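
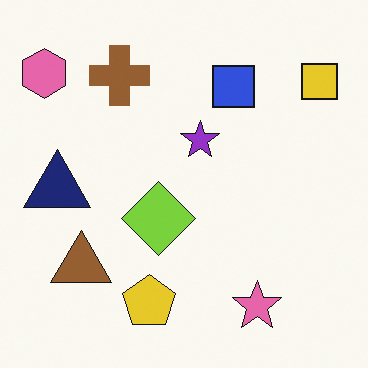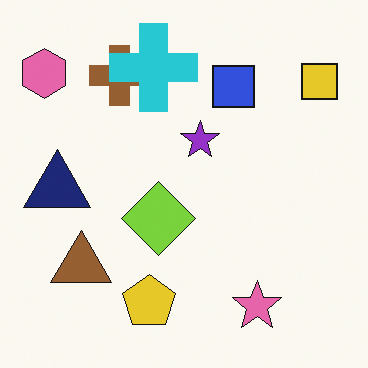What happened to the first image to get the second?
The image was overlaid with an additional cyan cross.

A cyan cross appears in the second image that is absent from the first.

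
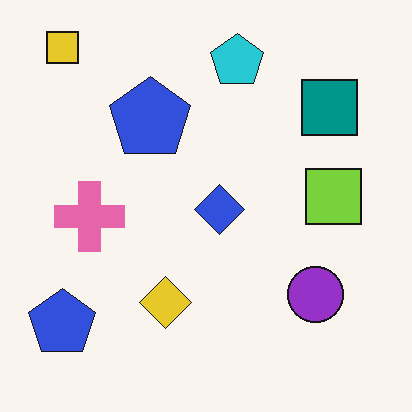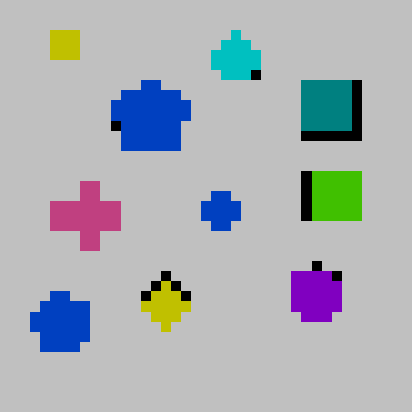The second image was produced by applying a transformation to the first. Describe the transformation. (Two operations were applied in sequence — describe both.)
Heavily pixelated into large blocks, then aggressively posterized.

Shapes are reduced to large square blocks; fine edges and outlines are lost — a downscale-then-upscale (mosaic) effect. Each flat color has snapped to a coarser quantized level — most visibly, the near-white background has dropped to a flat grey.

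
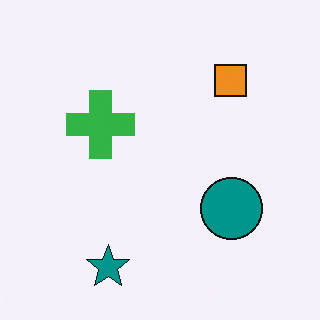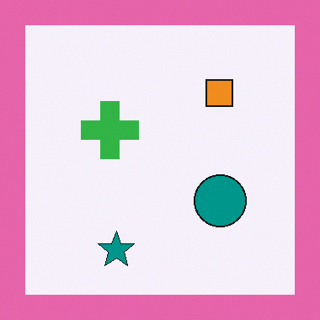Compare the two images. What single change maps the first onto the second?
The second image is the first framed with a pink border.

A solid pink frame runs around the edge of the second image, with the content slightly shrunk inside it.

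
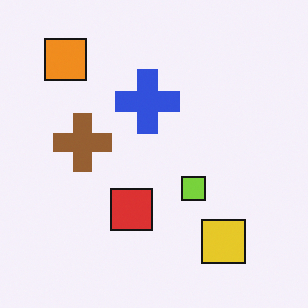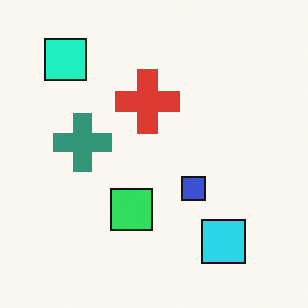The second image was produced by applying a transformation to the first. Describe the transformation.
Hue-shifted noticeably.

Every shape's color has rotated by the same amount around the hue wheel — a uniform hue shift.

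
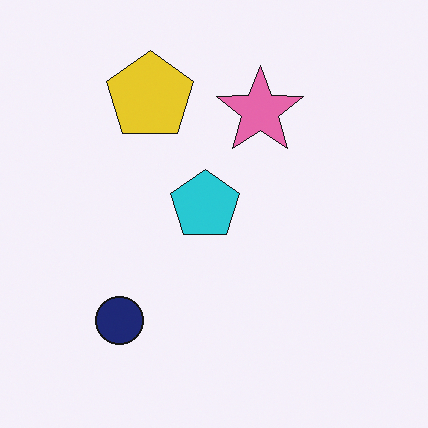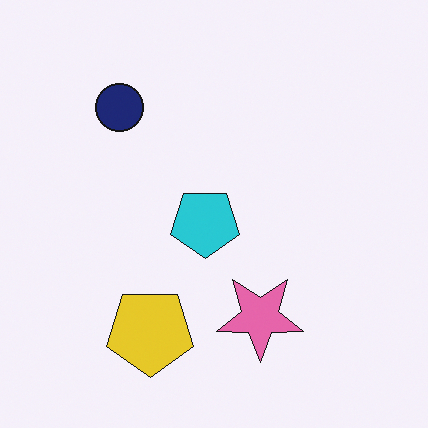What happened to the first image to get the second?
The transformation is: flipped vertically (top ↔ bottom).

The yellow pentagon is in the top of the first image and the bottom of the second — shapes on opposite sides of the horizontal midline have swapped in a mirror flip.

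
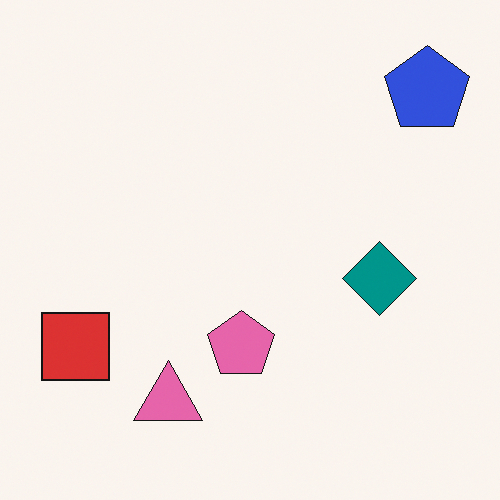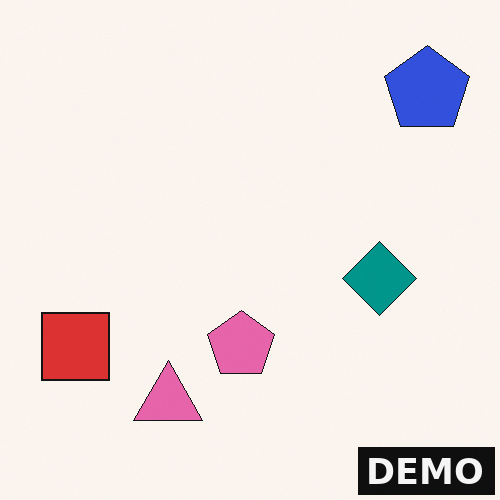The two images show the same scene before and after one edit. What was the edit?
Watermarked with the text "DEMO" in the lower-right corner.

A dark label reading "DEMO" appears in the lower-right corner.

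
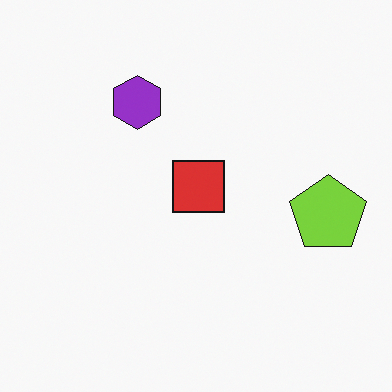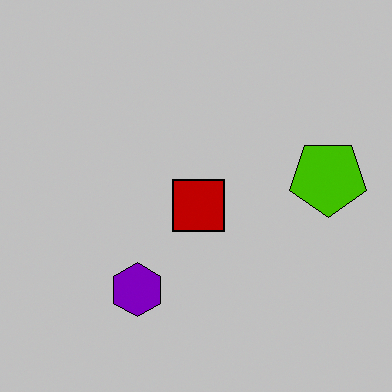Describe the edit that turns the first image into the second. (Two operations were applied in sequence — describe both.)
This is the original image aggressively posterized, then flipped vertically (top ↔ bottom).

Each flat color has snapped to a coarser quantized level — most visibly, the near-white background has dropped to a flat grey. The purple hexagon is in the top of the first image and the bottom of the second — shapes on opposite sides of the horizontal midline have swapped in a mirror flip.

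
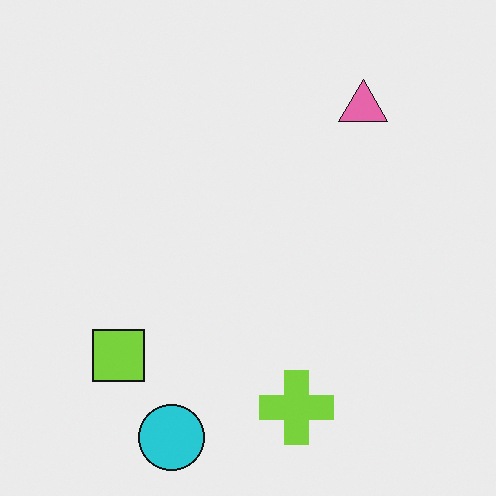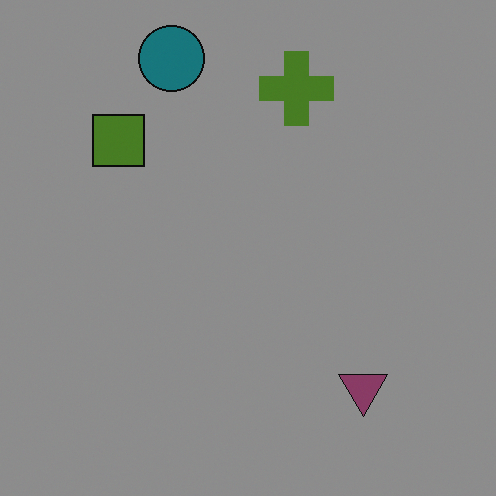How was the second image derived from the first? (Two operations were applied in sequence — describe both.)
It was flipped vertically (top ↔ bottom), then noticeably darkened.

The cyan circle is in the bottom of the first image and the top of the second — shapes on opposite sides of the horizontal midline have swapped in a mirror flip. Every pixel — background and shapes alike — is uniformly darkened.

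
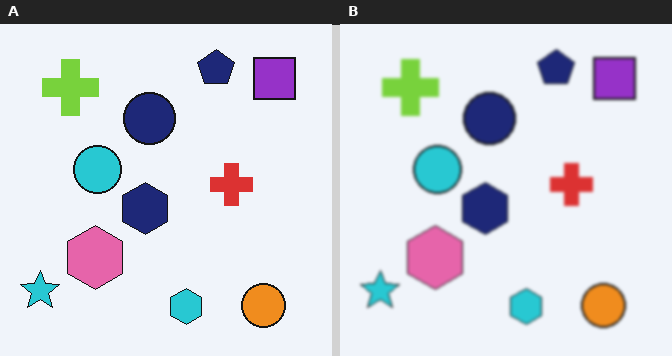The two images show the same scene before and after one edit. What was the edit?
The image was slightly softened.

Shape edges and outlines are uniformly softened across the whole image.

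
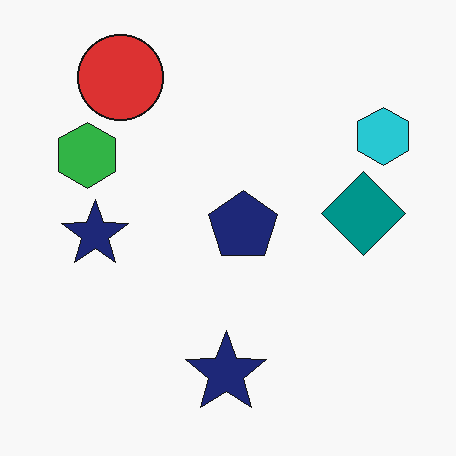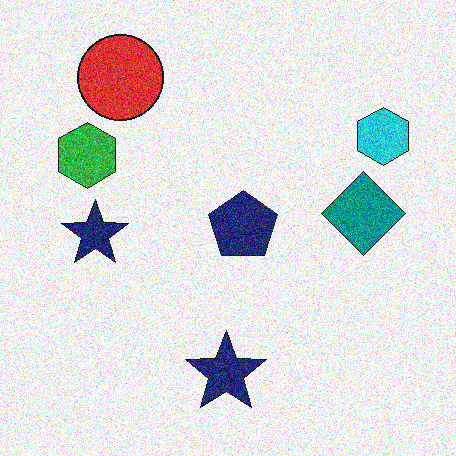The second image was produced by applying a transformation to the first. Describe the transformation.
It was degraded with a thick layer of grain.

Random speckle covers the whole image, including the flat background.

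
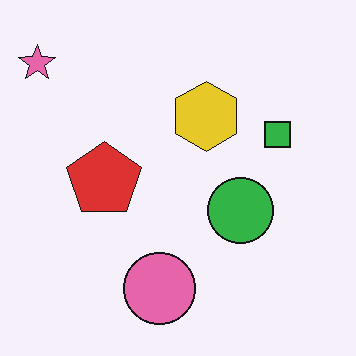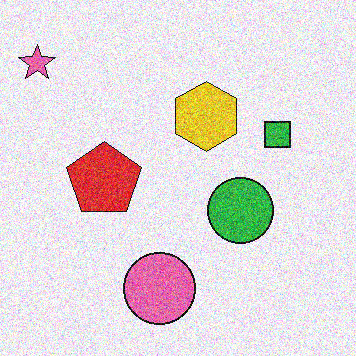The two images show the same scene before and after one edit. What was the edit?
Degraded with heavy additive noise.

Random speckle covers the whole image, including the flat background.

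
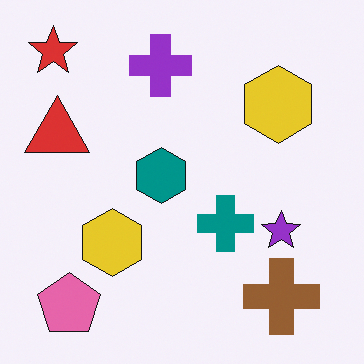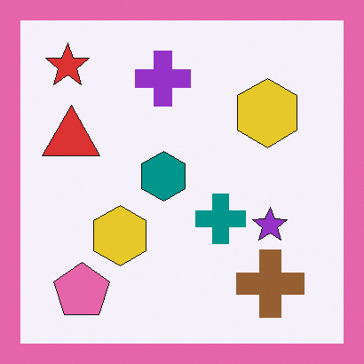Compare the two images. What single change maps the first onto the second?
The second image is the first framed with a pink border.

A solid pink frame runs around the edge of the second image, with the content slightly shrunk inside it.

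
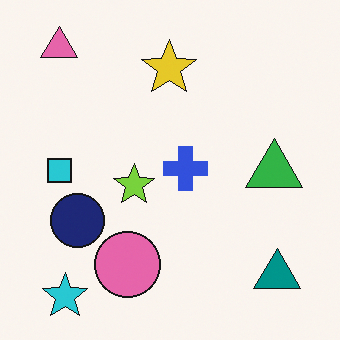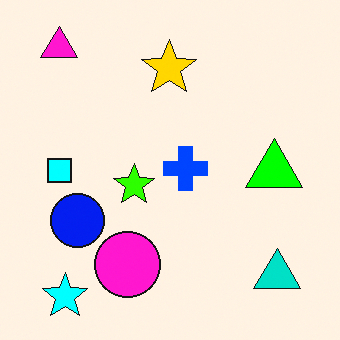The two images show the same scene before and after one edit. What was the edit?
This is the original image heavily oversaturated.

All colors are more vivid — a global saturation change.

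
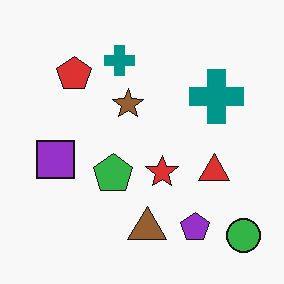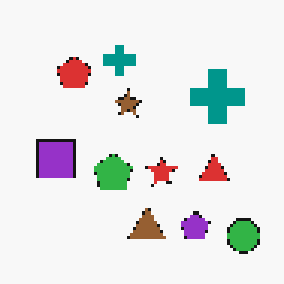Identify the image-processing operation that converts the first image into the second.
The transformation is: mildly pixelated.

Shapes are reduced to large square blocks; fine edges and outlines are lost — a downscale-then-upscale (mosaic) effect.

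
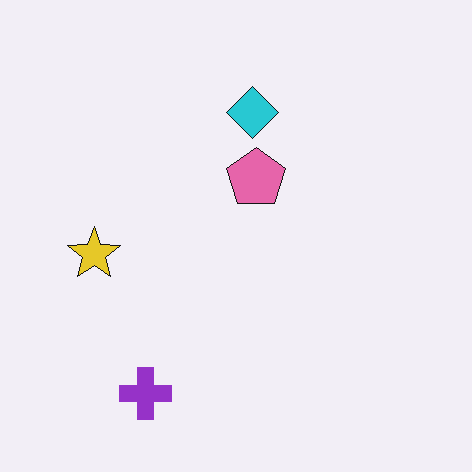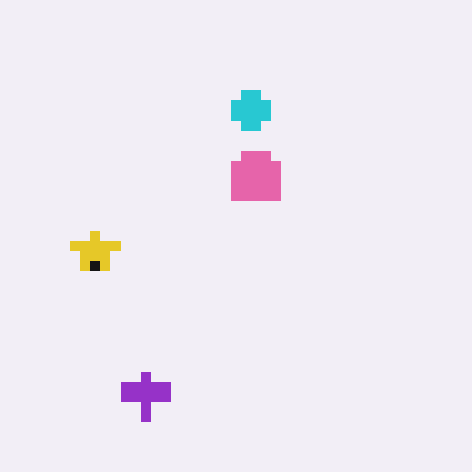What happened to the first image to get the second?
It was heavily pixelated into large blocks.

Shapes are reduced to large square blocks; fine edges and outlines are lost — a downscale-then-upscale (mosaic) effect.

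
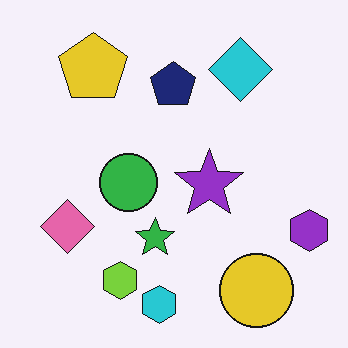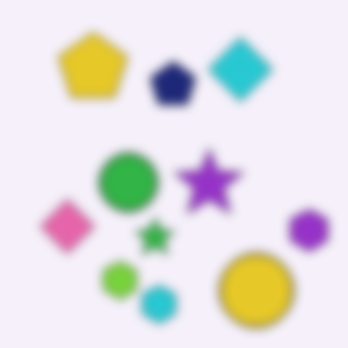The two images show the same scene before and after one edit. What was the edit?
This is the original image heavily blurred.

Shape edges and outlines are uniformly softened across the whole image.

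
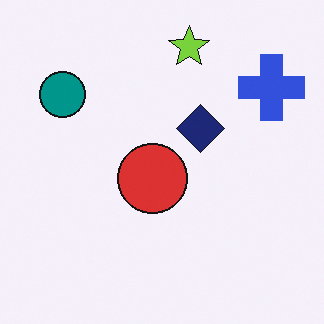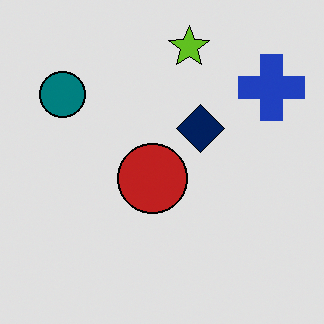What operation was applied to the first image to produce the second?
The image was posterized to a reduced palette.

Each flat color has snapped to a coarser quantized level — most visibly, the near-white background has dropped to a flat grey.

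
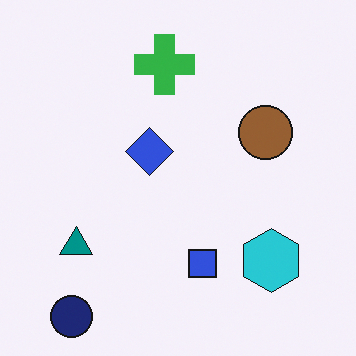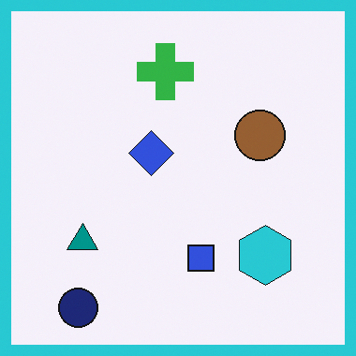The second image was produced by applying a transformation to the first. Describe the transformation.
This is the original image framed with a cyan border.

A solid cyan frame runs around the edge of the second image, with the content slightly shrunk inside it.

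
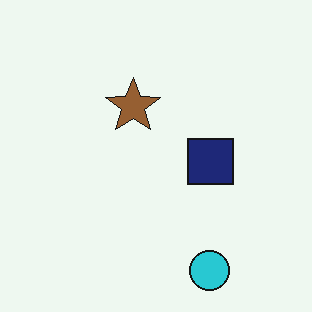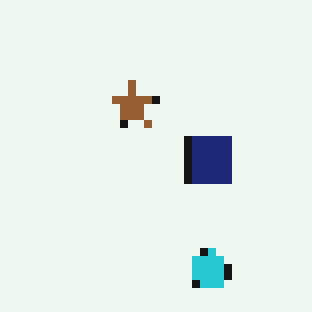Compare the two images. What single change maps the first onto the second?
Pixelated into visible square blocks.

Shapes are reduced to large square blocks; fine edges and outlines are lost — a downscale-then-upscale (mosaic) effect.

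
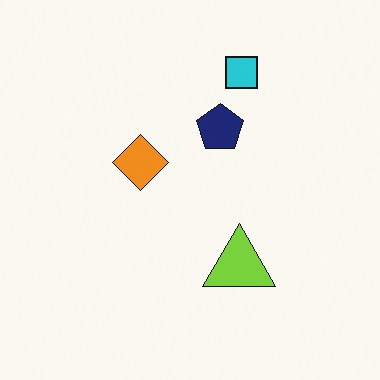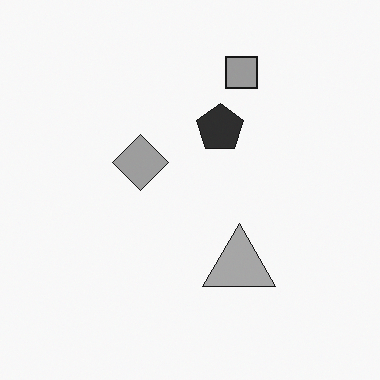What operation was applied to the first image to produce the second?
It was converted to grayscale.

All color is removed — every shape is now a shade of grey.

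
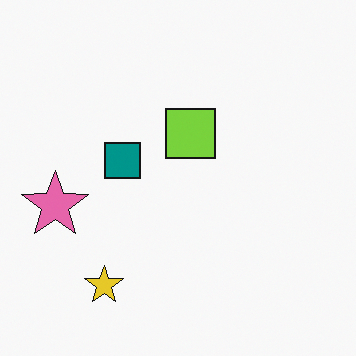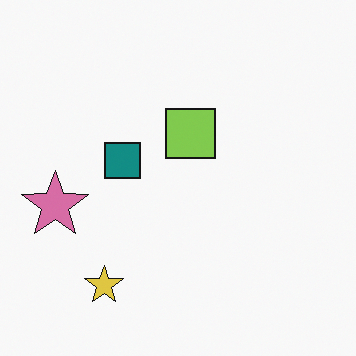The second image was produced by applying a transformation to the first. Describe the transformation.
The image was slightly desaturated.

All colors are more muted and greyish — a global saturation change.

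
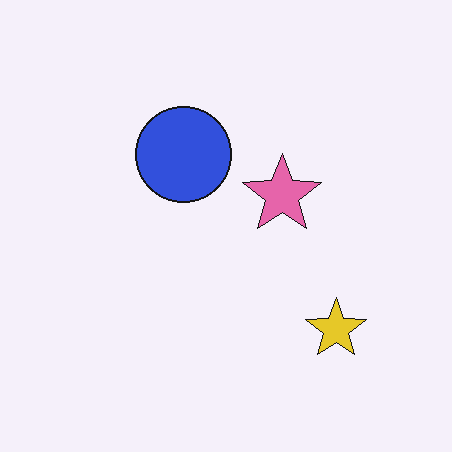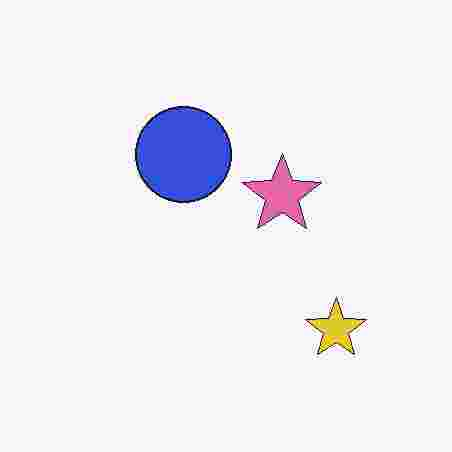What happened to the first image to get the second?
This is the original image heavily JPEG-compressed with obvious blocking artifacts.

Blocky 8×8 compression artifacts appear around shape edges and the flat background shows ringing — characteristic JPEG degradation.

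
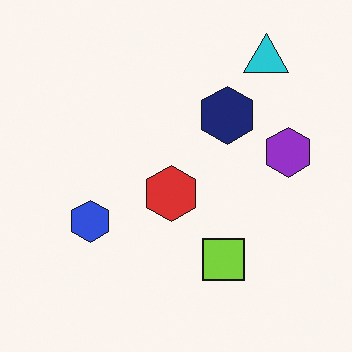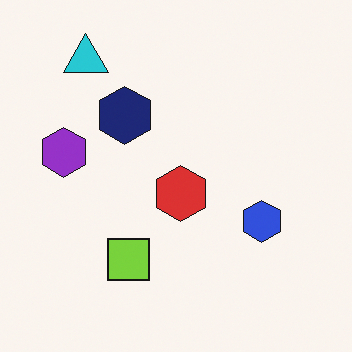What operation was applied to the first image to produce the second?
Flipped horizontally (left ↔ right).

The purple hexagon is in the right of the first image and the left of the second — shapes on opposite sides of the vertical midline have swapped in a mirror flip.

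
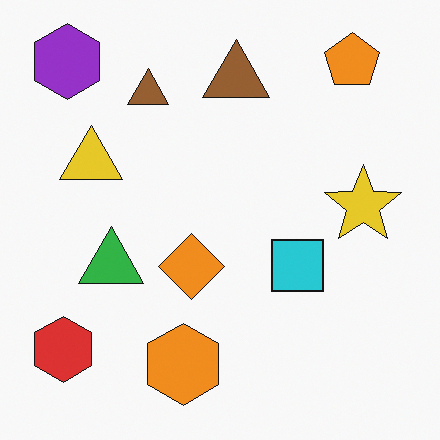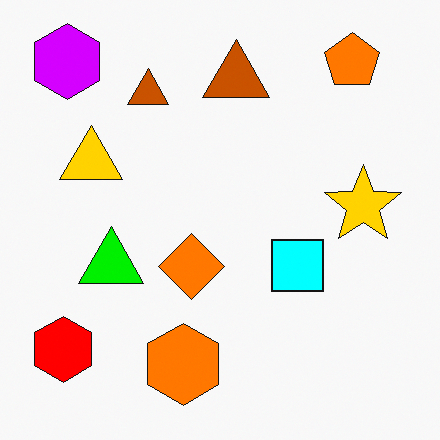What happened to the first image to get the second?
This is the original image heavily oversaturated.

All colors are more vivid — a global saturation change.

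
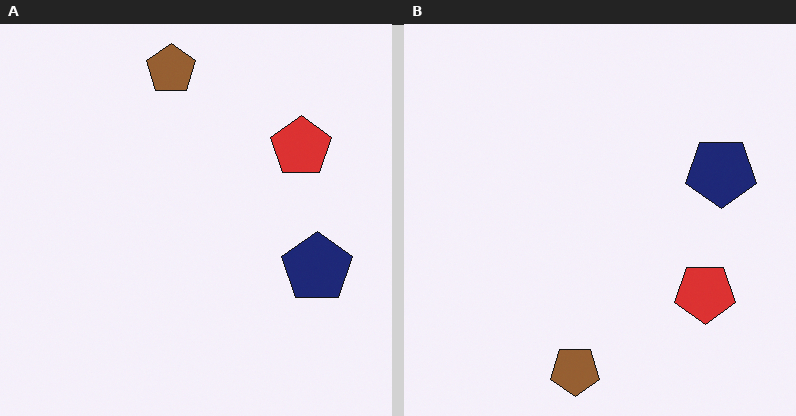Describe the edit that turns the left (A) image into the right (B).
The image was flipped vertically (top ↔ bottom).

The brown pentagon is in the top of the left (A) image and the bottom of the right (B) — shapes on opposite sides of the horizontal midline have swapped in a mirror flip.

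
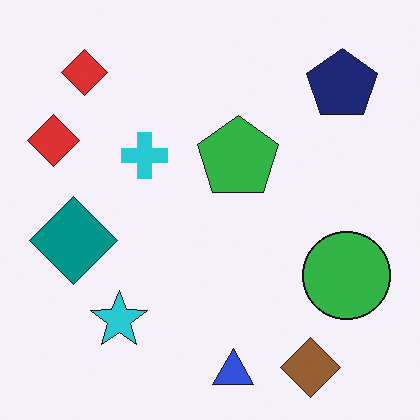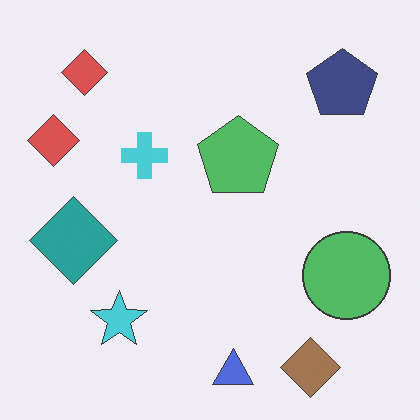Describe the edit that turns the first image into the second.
The image was given slightly reduced contrast.

Tones are pushed toward mid-grey across the whole image — a global contrast change.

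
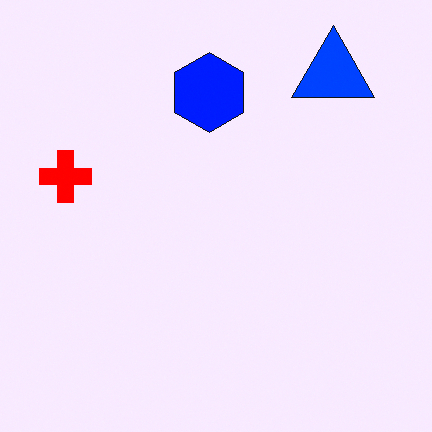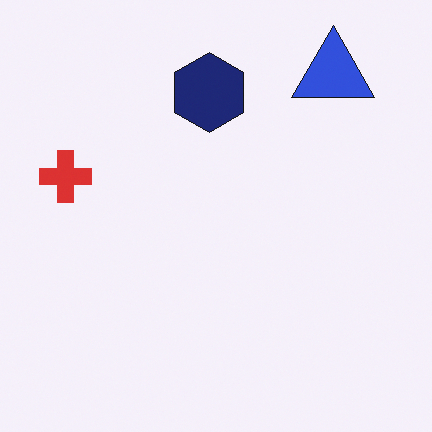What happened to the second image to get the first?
The first image is the second made much more vivid (saturation change).

All colors are more vivid — a global saturation change.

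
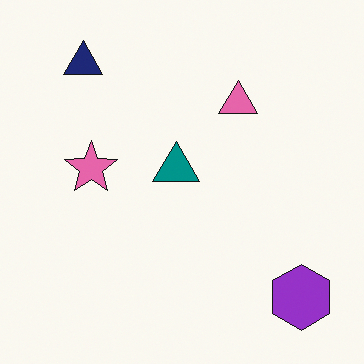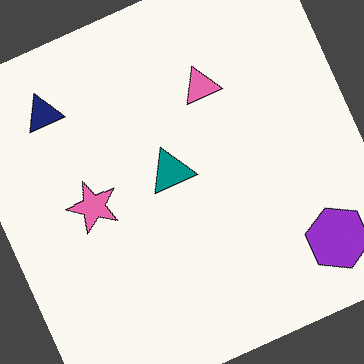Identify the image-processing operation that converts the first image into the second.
It was rotated counter-clockwise by a moderate amount.

Every shape is tilted by the same angle and the image corners show triangular fill wedges — a whole-image rotation by a non-right angle.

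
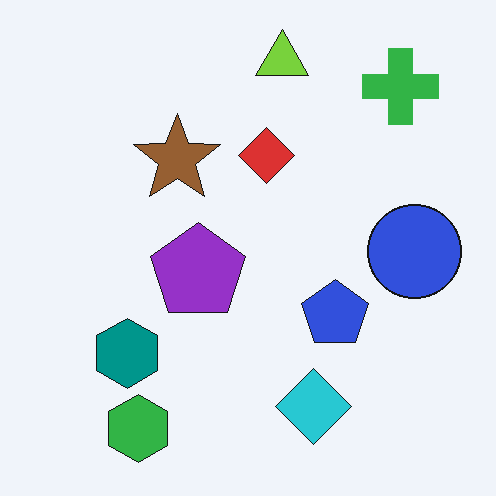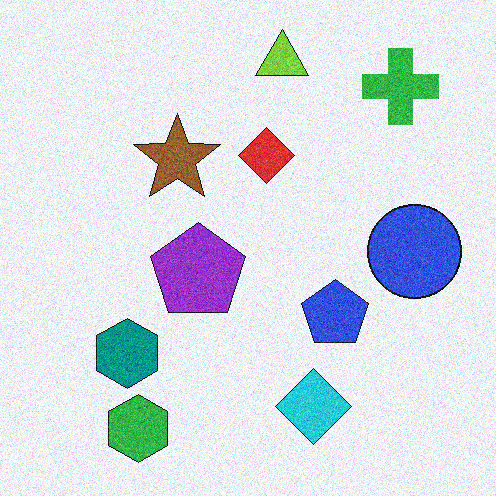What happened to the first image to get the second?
The transformation is: degraded with moderate additive noise.

Random speckle covers the whole image, including the flat background.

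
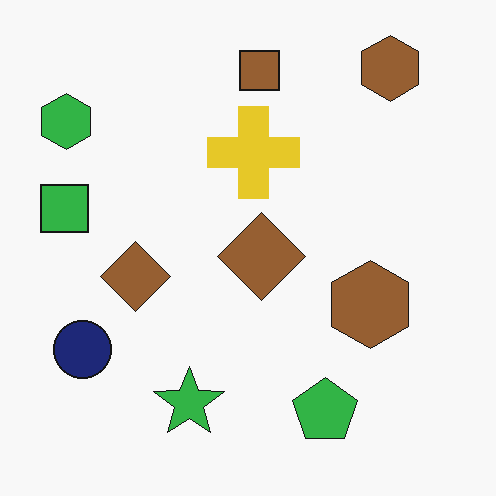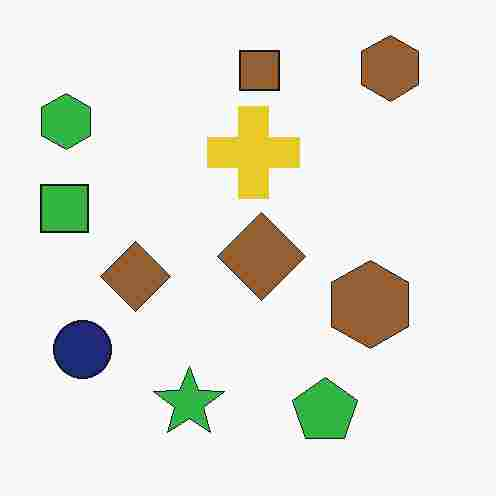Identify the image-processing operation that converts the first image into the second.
The transformation is: degraded with heavy JPEG compression.

Blocky 8×8 compression artifacts appear around shape edges and the flat background shows ringing — characteristic JPEG degradation.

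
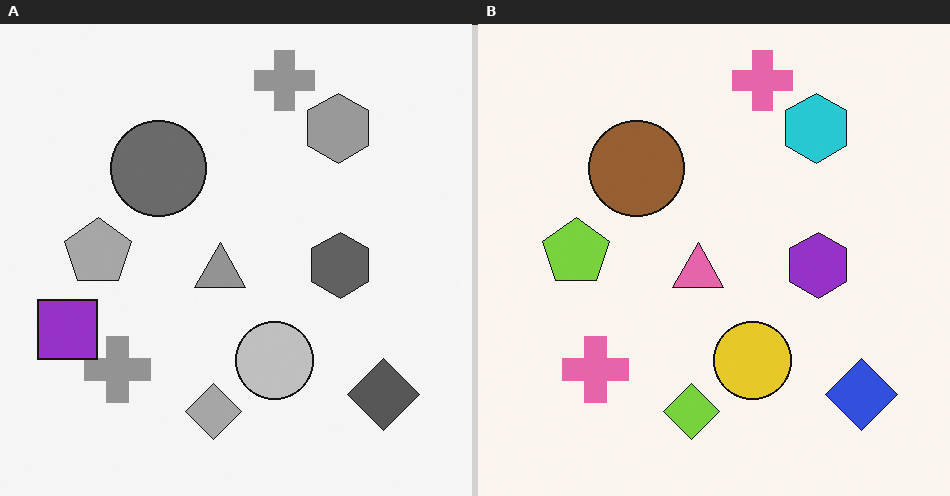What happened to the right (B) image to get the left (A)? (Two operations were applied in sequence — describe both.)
It was converted to grayscale, then overlaid with an additional purple square.

All color is removed — every shape is now a shade of grey. A purple square appears in the left (A) image that is absent from the right (B).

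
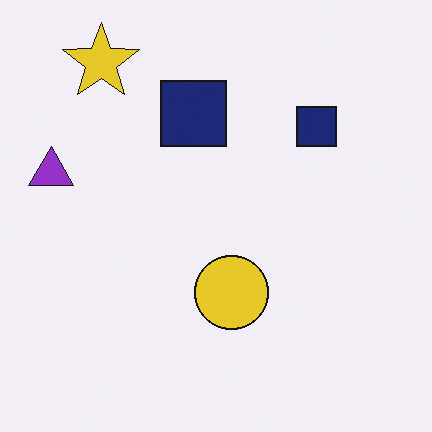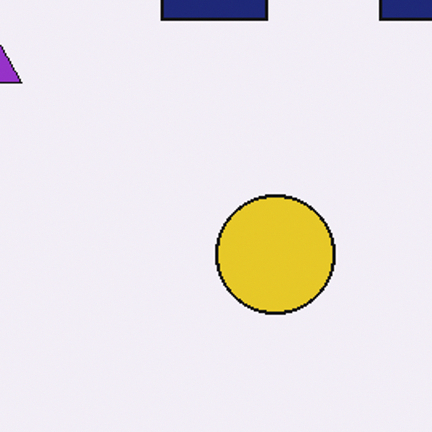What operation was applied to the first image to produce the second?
The second image is the first cropped slightly and scaled back up.

The visible shapes are larger and the field of view is narrower; shapes near the original edges may be partly or wholly outside the frame — a crop-and-rescale.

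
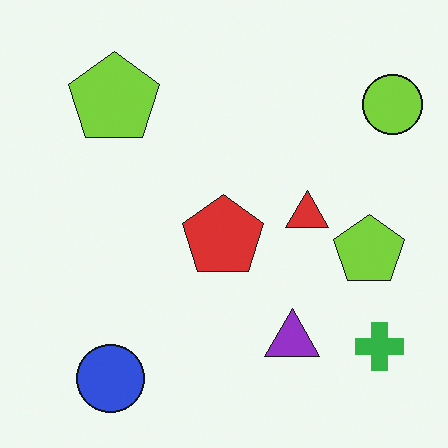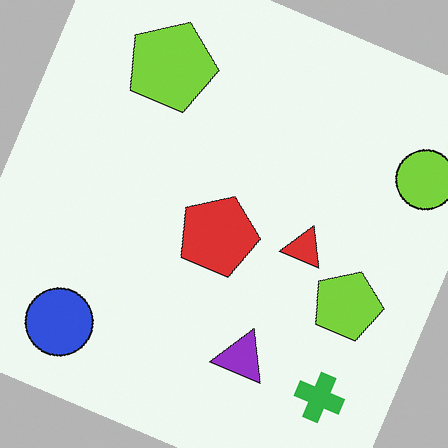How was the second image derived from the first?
The image was rotated clockwise by a clearly visible amount.

Every shape is tilted by the same angle and the image corners show triangular fill wedges — a whole-image rotation by a non-right angle.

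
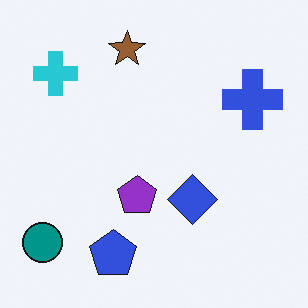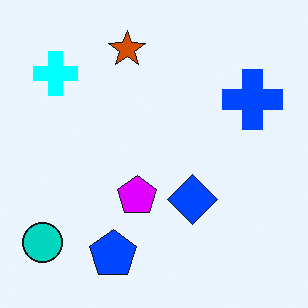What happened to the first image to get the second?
The second image is the first made much more vivid (saturation change).

All colors are more vivid — a global saturation change.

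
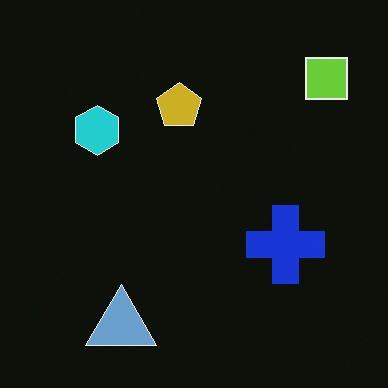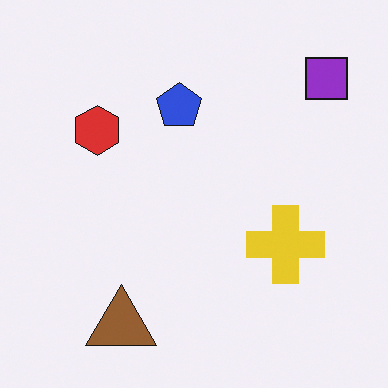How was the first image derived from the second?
The transformation is: color-inverted (negative).

The light background has become dark and every shape's color is its complement — a photographic negative.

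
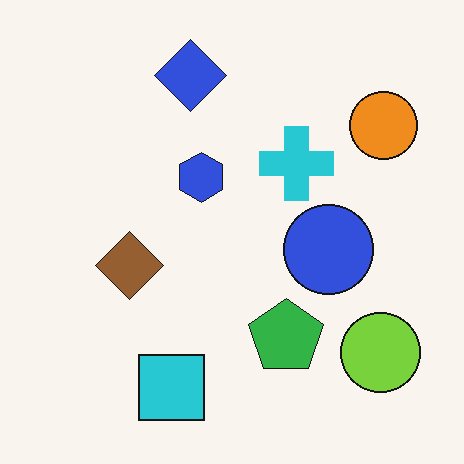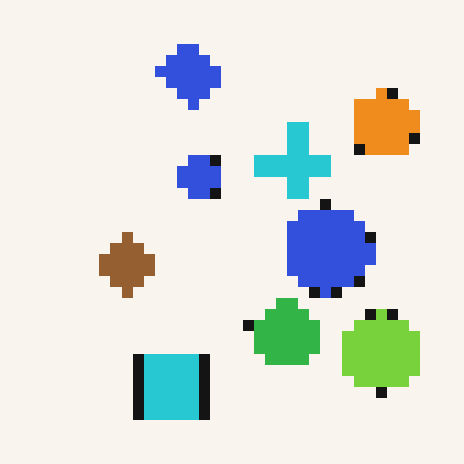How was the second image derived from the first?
The transformation is: coarsely pixelated.

Shapes are reduced to large square blocks; fine edges and outlines are lost — a downscale-then-upscale (mosaic) effect.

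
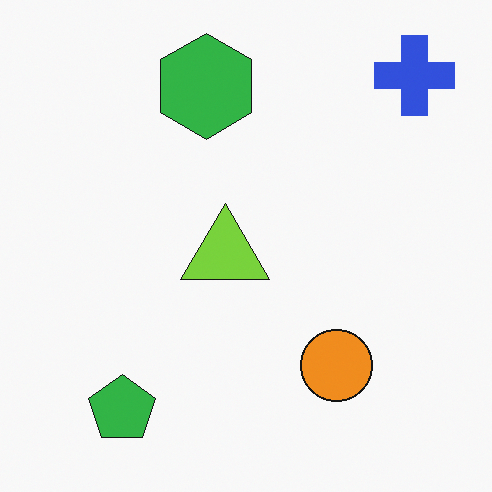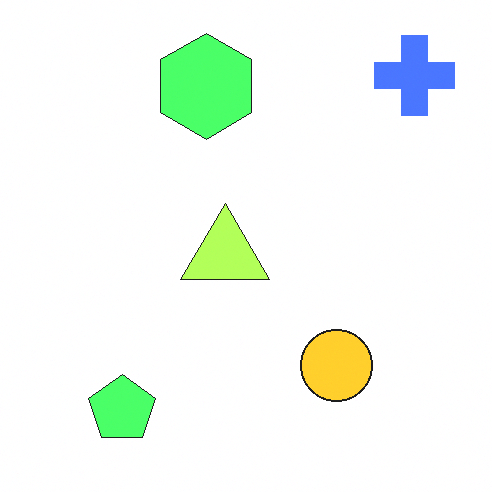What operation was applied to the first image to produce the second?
This is the original image noticeably brightened.

Every pixel — background and shapes alike — is uniformly brightened.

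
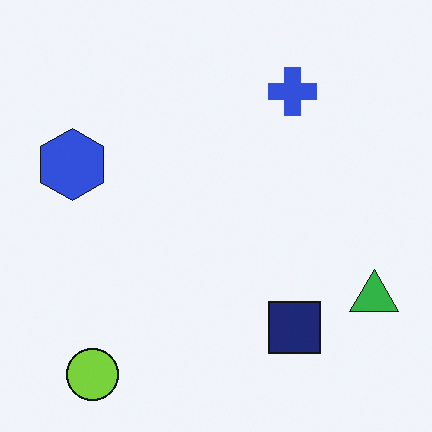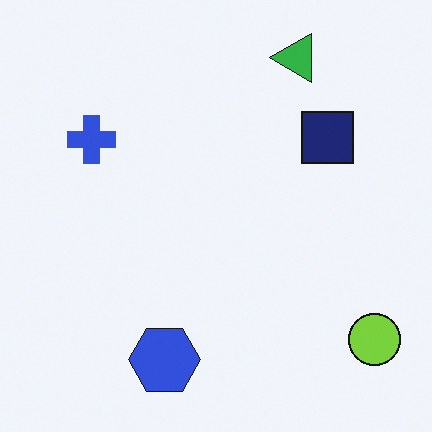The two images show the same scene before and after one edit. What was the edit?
The image was rotated 90° counter-clockwise.

The lime circle sits in the bottom-left of the first image and the bottom-right of the second — consistent with a whole-image 90° counter-clockwise rotation.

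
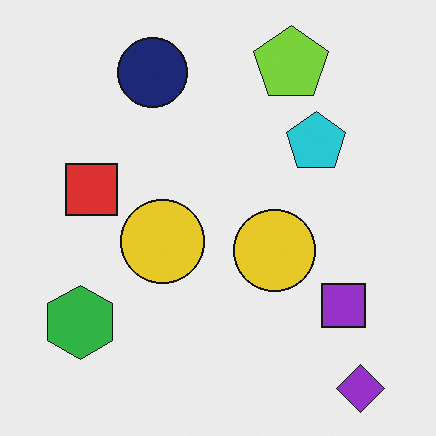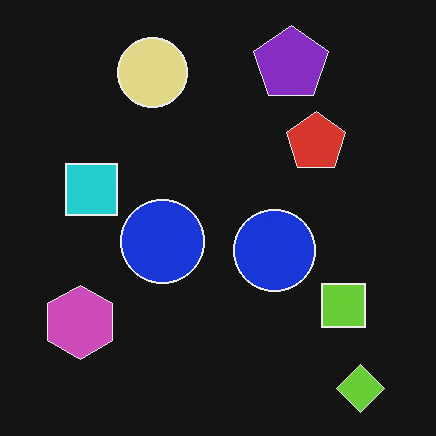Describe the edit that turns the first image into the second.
The image was color-inverted (negative).

The light background has become dark and every shape's color is its complement — a photographic negative.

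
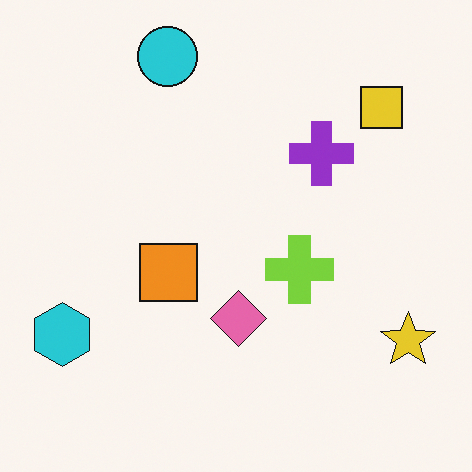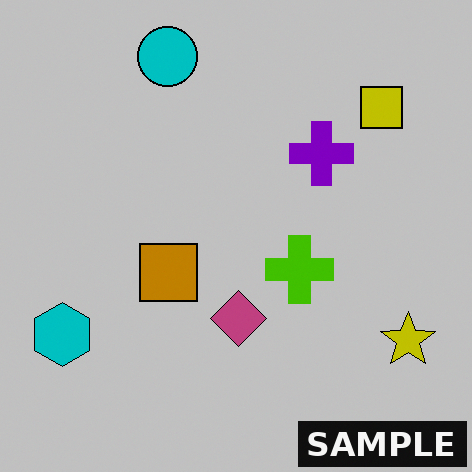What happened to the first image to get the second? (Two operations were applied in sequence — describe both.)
The second image is the first aggressively posterized, then watermarked with the text "SAMPLE" in the lower-right corner.

Each flat color has snapped to a coarser quantized level — most visibly, the near-white background has dropped to a flat grey. A dark label reading "SAMPLE" appears in the lower-right corner.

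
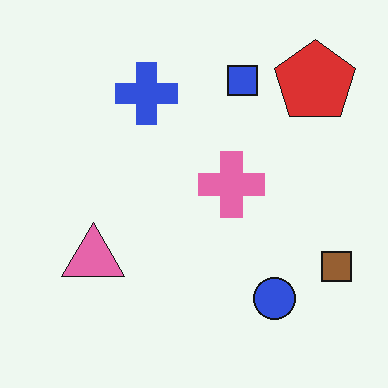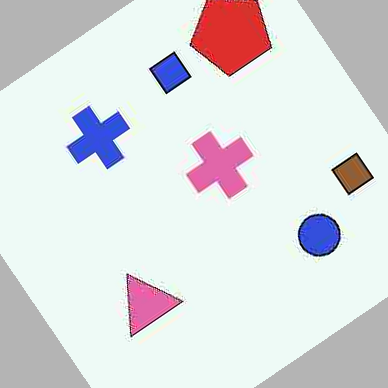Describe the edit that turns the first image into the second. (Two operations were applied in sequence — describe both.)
The transformation is: degraded with heavy JPEG compression, then rotated counter-clockwise by a large amount — several tens of degrees.

Blocky 8×8 compression artifacts appear around shape edges and the flat background shows ringing — characteristic JPEG degradation. Every shape is tilted by the same angle and the image corners show triangular fill wedges — a whole-image rotation by a non-right angle.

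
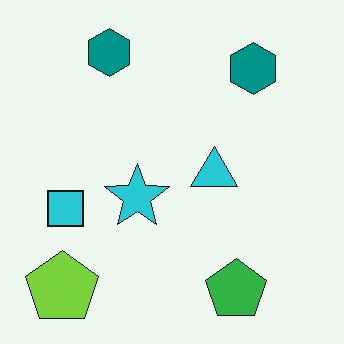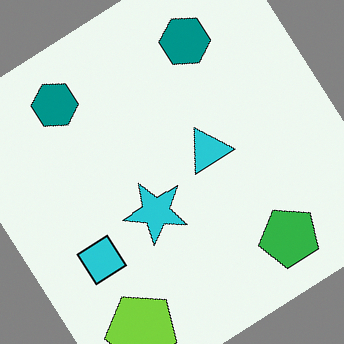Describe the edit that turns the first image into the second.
Rotated counter-clockwise by a large amount — several tens of degrees.

Every shape is tilted by the same angle and the image corners show triangular fill wedges — a whole-image rotation by a non-right angle.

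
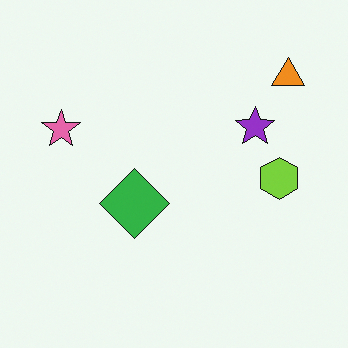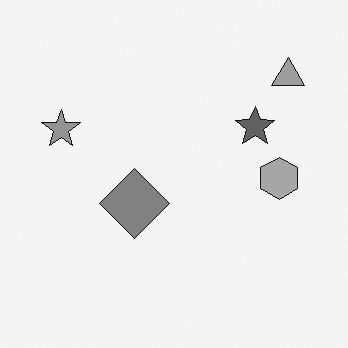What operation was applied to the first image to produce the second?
This is the original image converted to grayscale.

All color is removed — every shape is now a shade of grey.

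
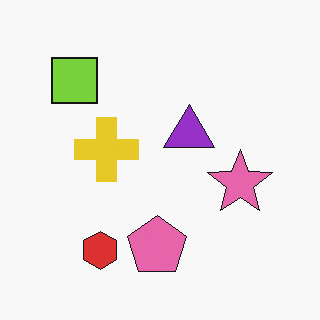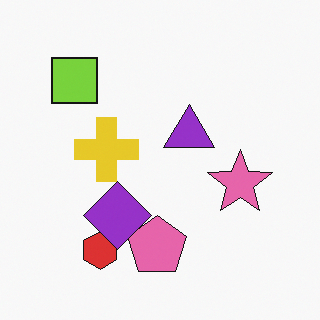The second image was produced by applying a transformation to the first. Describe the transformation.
The second image is the first overlaid with an additional purple diamond.

A purple diamond appears in the second image that is absent from the first.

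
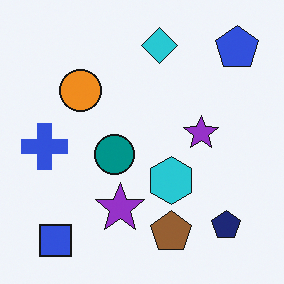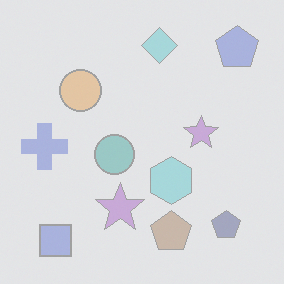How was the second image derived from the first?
Given much lower contrast.

Tones are pushed toward mid-grey across the whole image — a global contrast change.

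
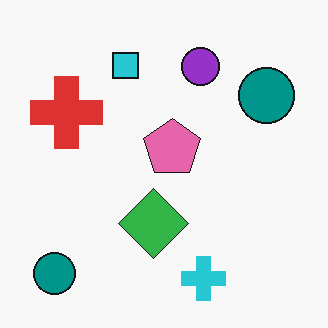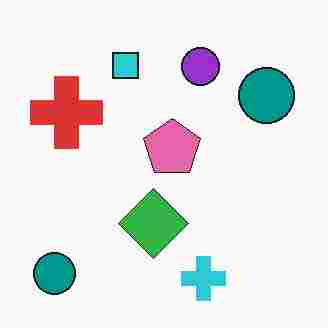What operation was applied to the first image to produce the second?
The transformation is: heavily JPEG-compressed with obvious blocking artifacts.

Blocky 8×8 compression artifacts appear around shape edges and the flat background shows ringing — characteristic JPEG degradation.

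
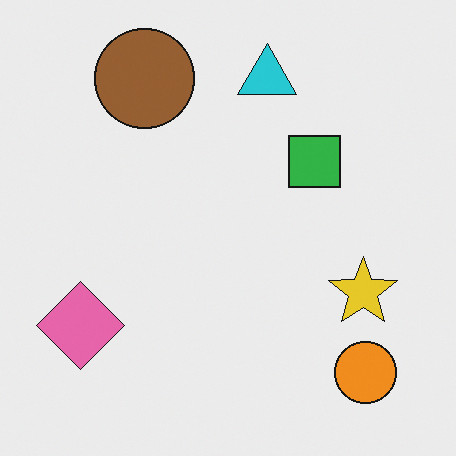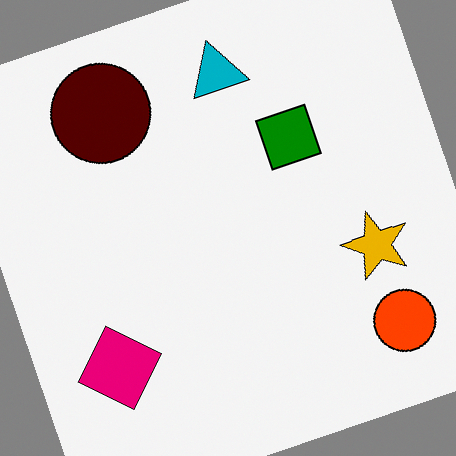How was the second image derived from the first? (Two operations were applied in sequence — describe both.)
The image was given much higher contrast, then rotated counter-clockwise by a clearly visible amount.

Tones are pushed away from mid-grey across the whole image — a global contrast change. Every shape is tilted by the same angle and the image corners show triangular fill wedges — a whole-image rotation by a non-right angle.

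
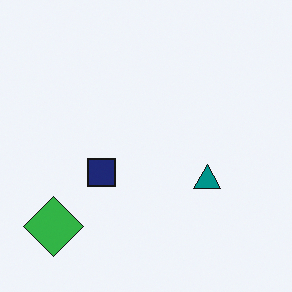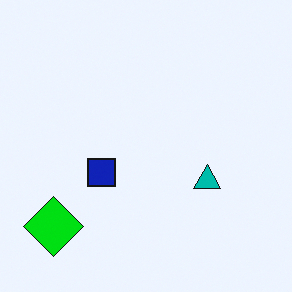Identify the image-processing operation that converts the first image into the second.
The second image is the first made much more vivid (saturation change).

All colors are more vivid — a global saturation change.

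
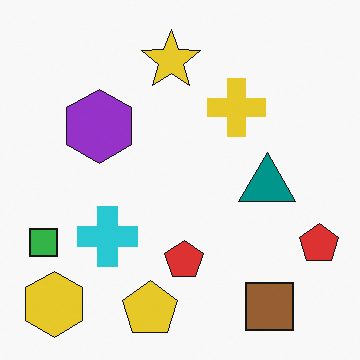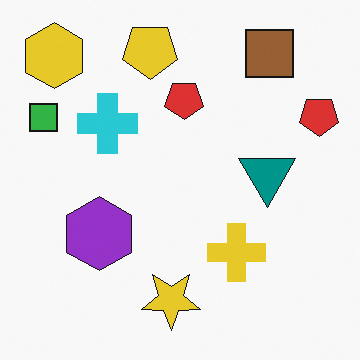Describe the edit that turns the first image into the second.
It was flipped vertically (top ↔ bottom).

The yellow pentagon is in the bottom of the first image and the top of the second — shapes on opposite sides of the horizontal midline have swapped in a mirror flip.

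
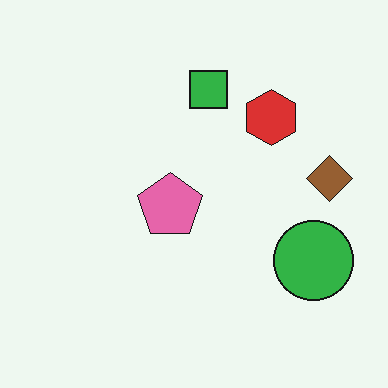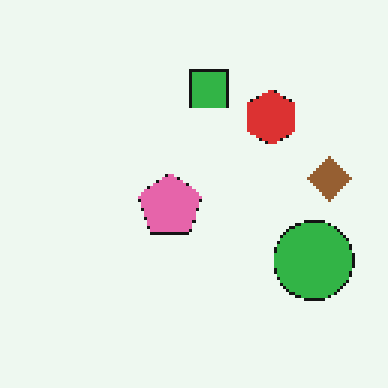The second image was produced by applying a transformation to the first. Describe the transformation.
This is the original image lightly pixelated (a mild mosaic effect).

Shapes are reduced to large square blocks; fine edges and outlines are lost — a downscale-then-upscale (mosaic) effect.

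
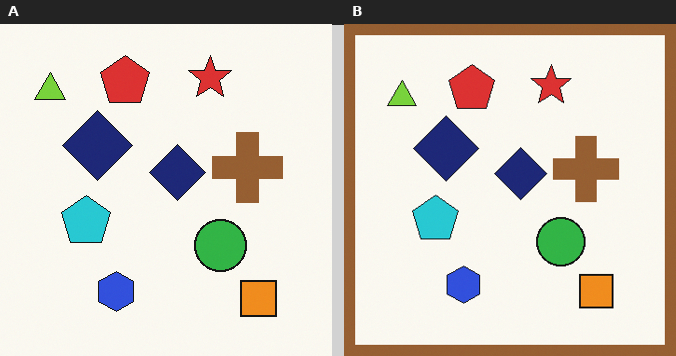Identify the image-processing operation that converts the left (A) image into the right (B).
The transformation is: framed with a brown border.

A solid brown frame runs around the edge of the right (B) image, with the content slightly shrunk inside it.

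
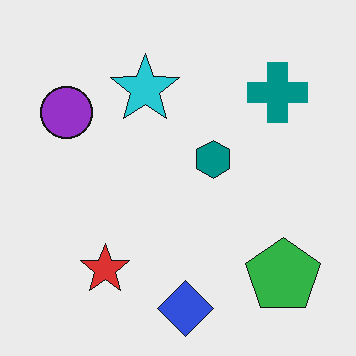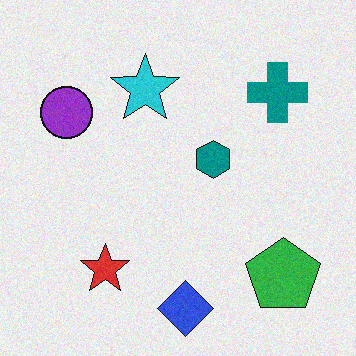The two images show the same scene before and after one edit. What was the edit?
Degraded with light additive noise.

Random speckle covers the whole image, including the flat background.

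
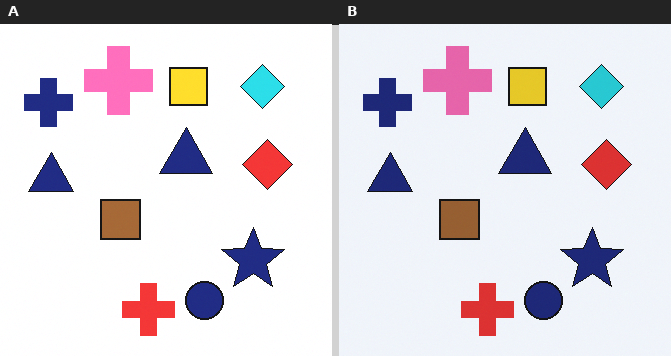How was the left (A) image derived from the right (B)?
This is the original image slightly brightened.

Every pixel — background and shapes alike — is uniformly brightened.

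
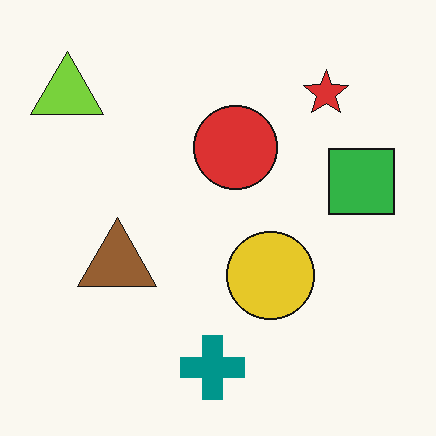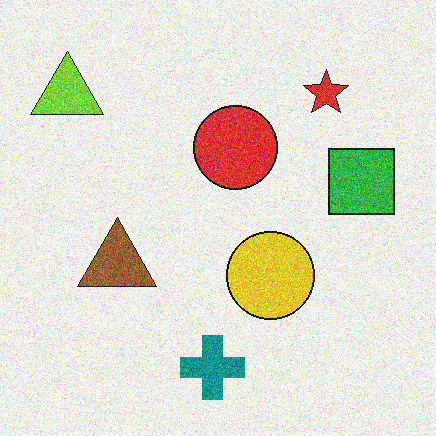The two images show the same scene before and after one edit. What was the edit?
It was degraded with moderate additive noise.

Random speckle covers the whole image, including the flat background.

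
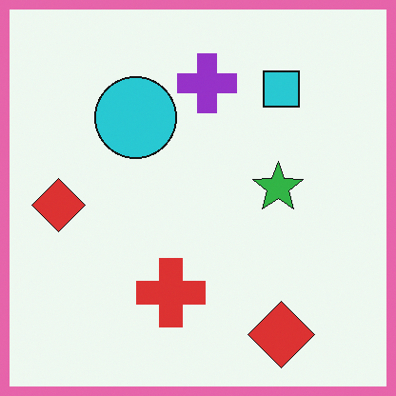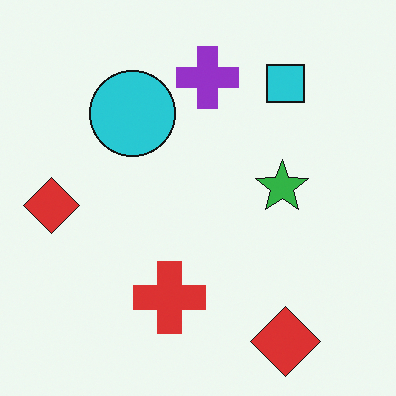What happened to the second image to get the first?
Framed with a pink border.

A solid pink frame runs around the edge of the first image, with the content slightly shrunk inside it.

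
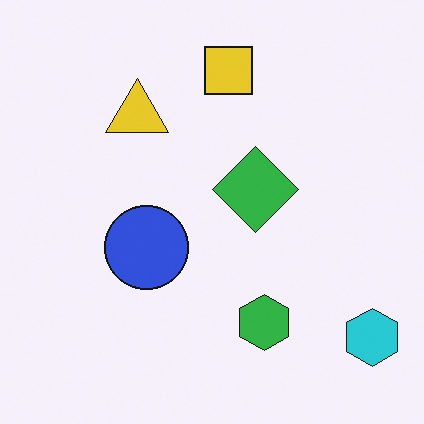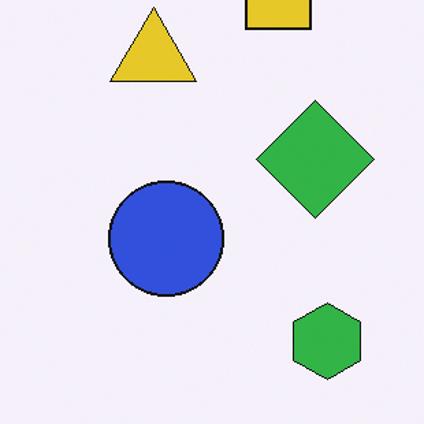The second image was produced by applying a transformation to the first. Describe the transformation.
This is the original image cropped to a modestly smaller region and rescaled.

The visible shapes are larger and the field of view is narrower; shapes near the original edges may be partly or wholly outside the frame — a crop-and-rescale.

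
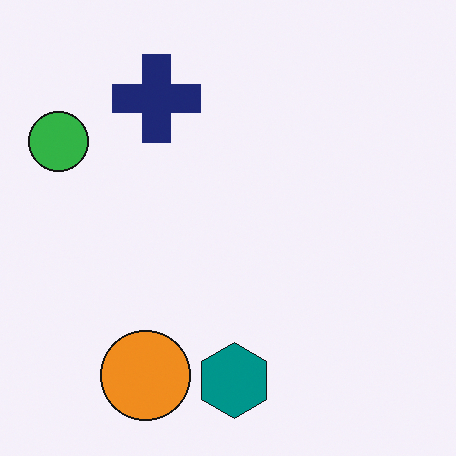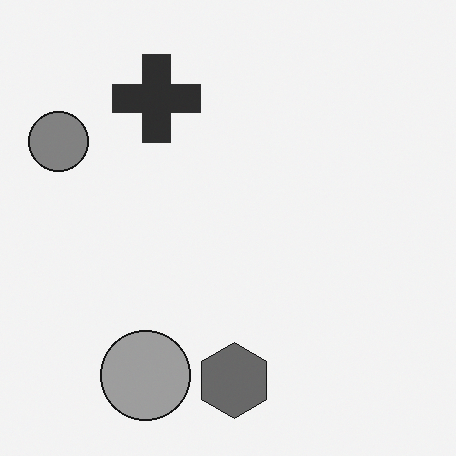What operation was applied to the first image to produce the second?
Converted to grayscale.

All color is removed — every shape is now a shade of grey.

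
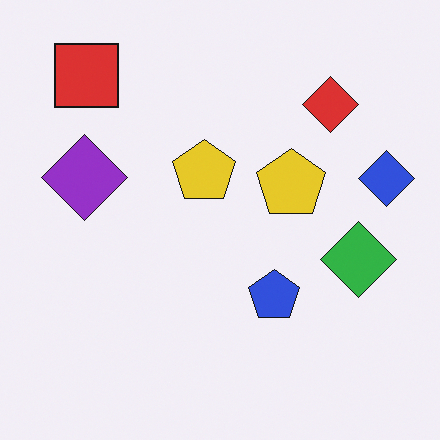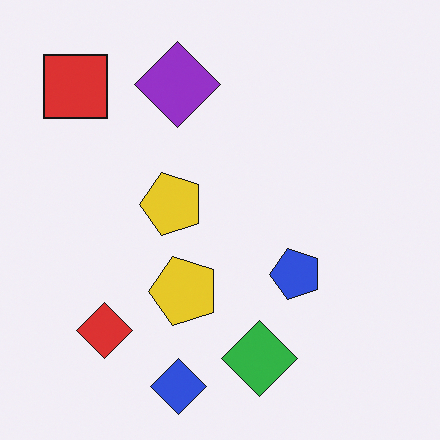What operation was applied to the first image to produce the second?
Transposed (reflected across the top-left ↔ bottom-right diagonal).

Shapes have swapped their row and column positions — what was in the top-right is now in the bottom-left — a diagonal reflection.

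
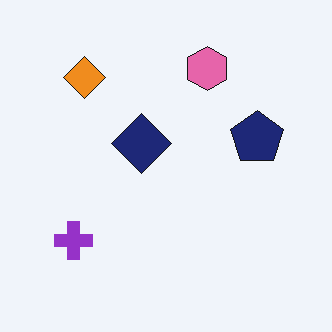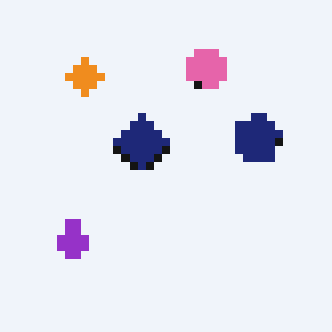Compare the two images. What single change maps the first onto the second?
The image was moderately pixelated.

Shapes are reduced to large square blocks; fine edges and outlines are lost — a downscale-then-upscale (mosaic) effect.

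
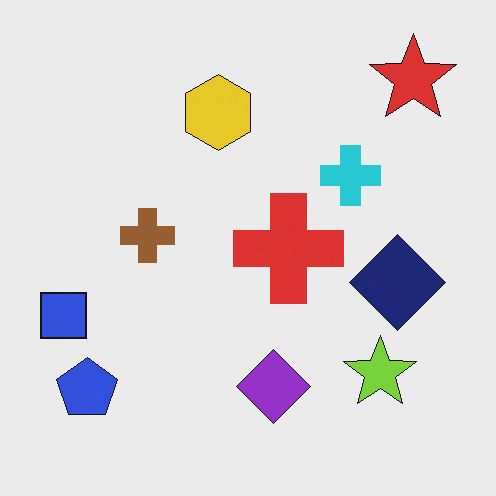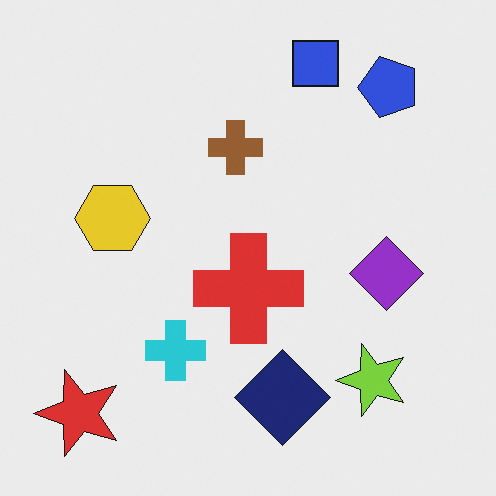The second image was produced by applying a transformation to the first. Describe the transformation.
Transposed (reflected across the top-left ↔ bottom-right diagonal).

Shapes have swapped their row and column positions — what was in the top-right is now in the bottom-left — a diagonal reflection.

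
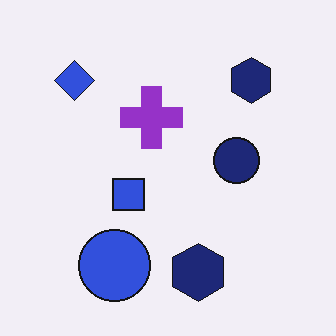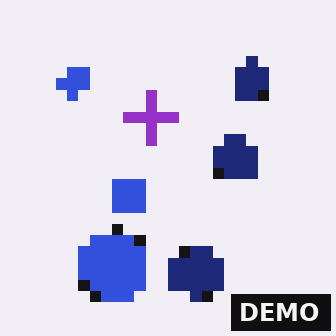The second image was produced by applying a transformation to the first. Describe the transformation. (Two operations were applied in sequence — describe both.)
This is the original image heavily pixelated into large blocks, then watermarked with the text "DEMO" in the lower-right corner.

Shapes are reduced to large square blocks; fine edges and outlines are lost — a downscale-then-upscale (mosaic) effect. A dark label reading "DEMO" appears in the lower-right corner.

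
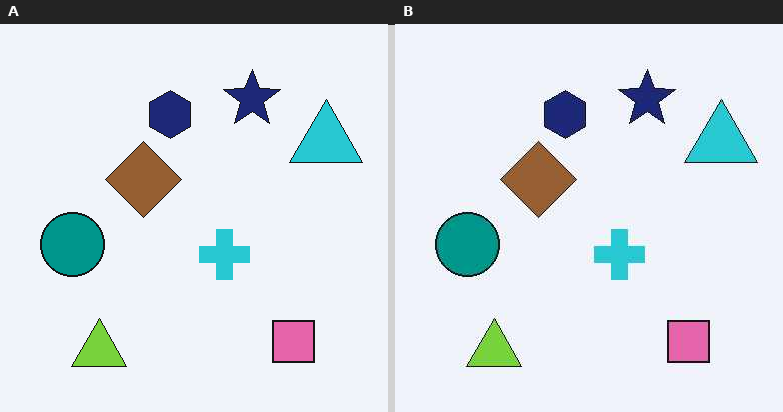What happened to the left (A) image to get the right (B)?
This is the original image given moderate JPEG compression.

Blocky 8×8 compression artifacts appear around shape edges and the flat background shows ringing — characteristic JPEG degradation.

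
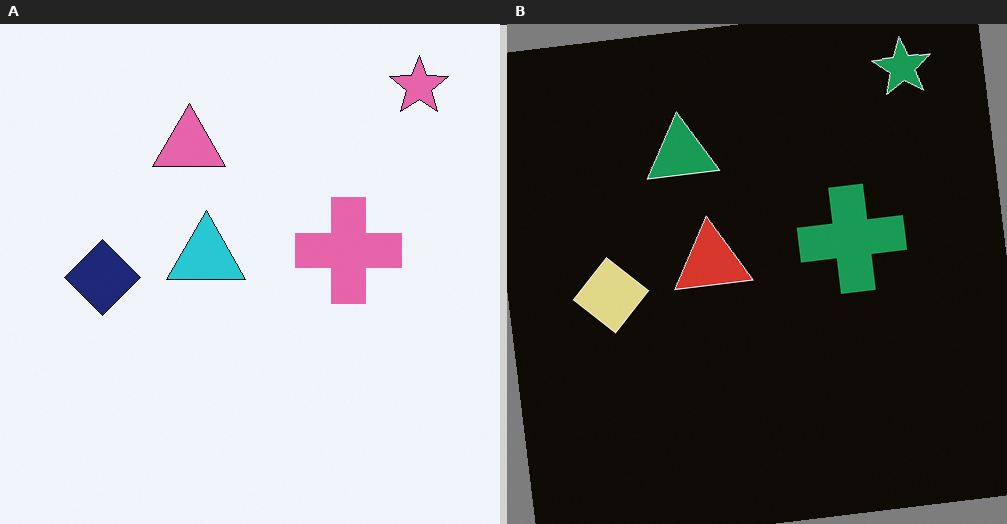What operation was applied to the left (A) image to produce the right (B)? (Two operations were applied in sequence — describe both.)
It was rotated counter-clockwise by a small amount, then color-inverted (negative).

Every shape is tilted by the same angle and the image corners show triangular fill wedges — a whole-image rotation by a non-right angle. The light background has become dark and every shape's color is its complement — a photographic negative.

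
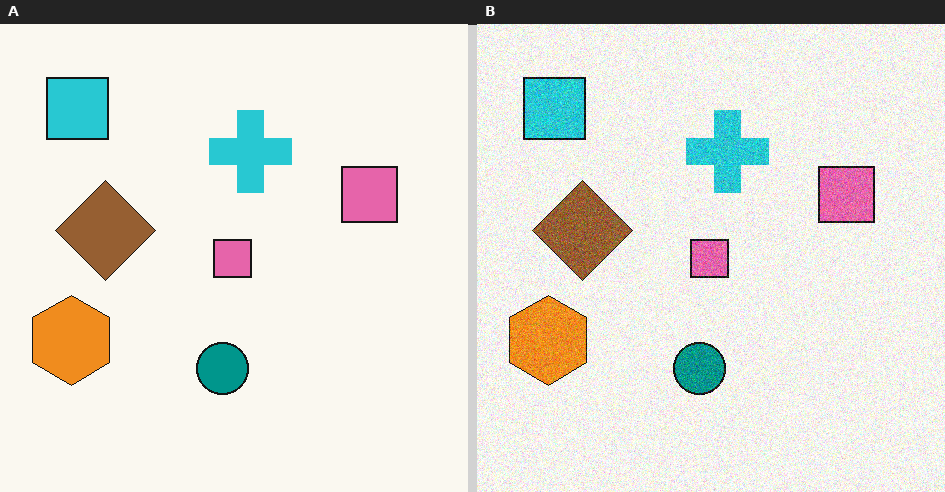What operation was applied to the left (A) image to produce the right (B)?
Degraded with moderate additive noise.

Random speckle covers the whole image, including the flat background.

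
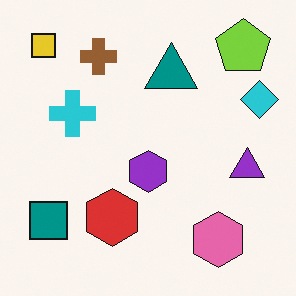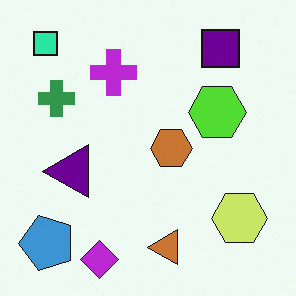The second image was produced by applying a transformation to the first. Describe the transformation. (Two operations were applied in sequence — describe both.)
Transposed (reflected across the top-left ↔ bottom-right diagonal), then hue-shifted noticeably.

Shapes have swapped their row and column positions — what was in the top-right is now in the bottom-left — a diagonal reflection. Every shape's color has rotated by the same amount around the hue wheel — a uniform hue shift.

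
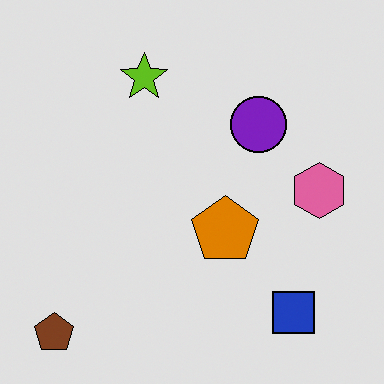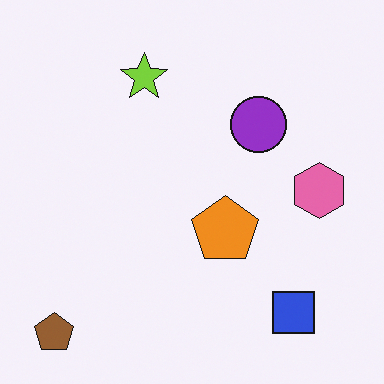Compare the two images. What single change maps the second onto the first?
The transformation is: moderately posterized.

Each flat color has snapped to a coarser quantized level — most visibly, the near-white background has dropped to a flat grey.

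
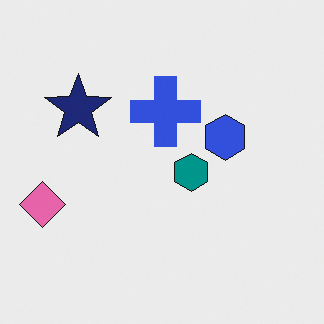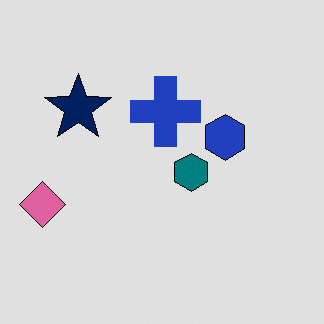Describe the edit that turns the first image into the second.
Posterized to a reduced palette.

Each flat color has snapped to a coarser quantized level — most visibly, the near-white background has dropped to a flat grey.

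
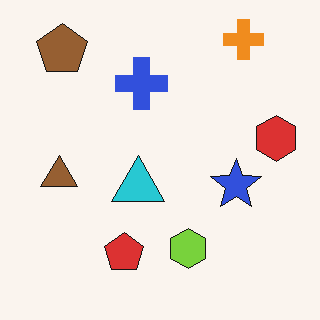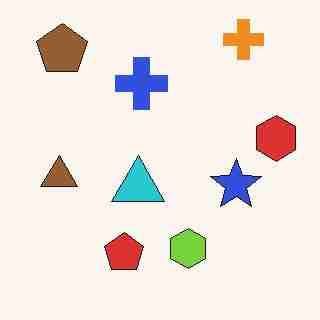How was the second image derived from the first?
This is the original image heavily JPEG-compressed with obvious blocking artifacts.

Blocky 8×8 compression artifacts appear around shape edges and the flat background shows ringing — characteristic JPEG degradation.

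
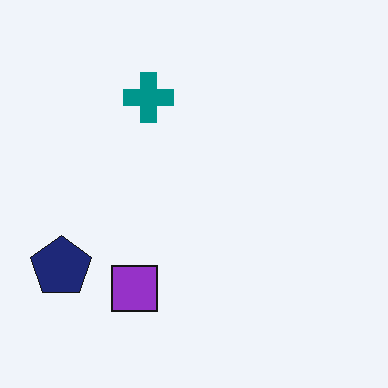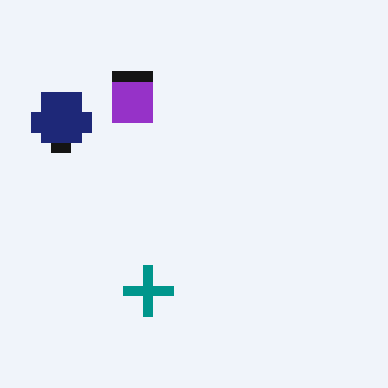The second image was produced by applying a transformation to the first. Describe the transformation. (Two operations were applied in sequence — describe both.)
This is the original image flipped vertically (top ↔ bottom), then coarsely pixelated.

The teal cross is in the top of the first image and the bottom of the second — shapes on opposite sides of the horizontal midline have swapped in a mirror flip. Shapes are reduced to large square blocks; fine edges and outlines are lost — a downscale-then-upscale (mosaic) effect.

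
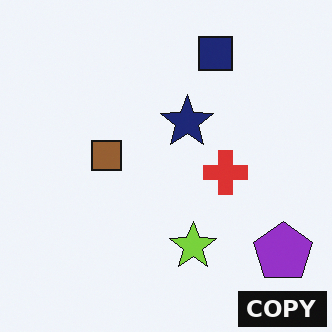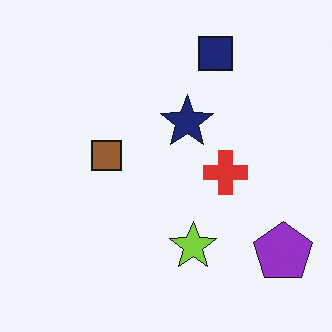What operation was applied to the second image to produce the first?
The transformation is: watermarked with the text "COPY" in the lower-right corner.

A dark label reading "COPY" appears in the lower-right corner.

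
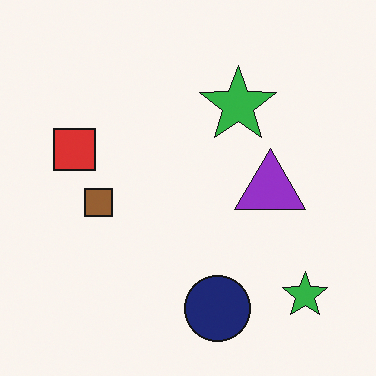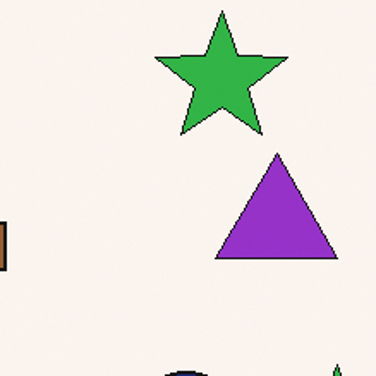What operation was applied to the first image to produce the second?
The transformation is: cropped to a noticeably smaller region and rescaled.

The visible shapes are larger and the field of view is narrower; shapes near the original edges may be partly or wholly outside the frame — a crop-and-rescale.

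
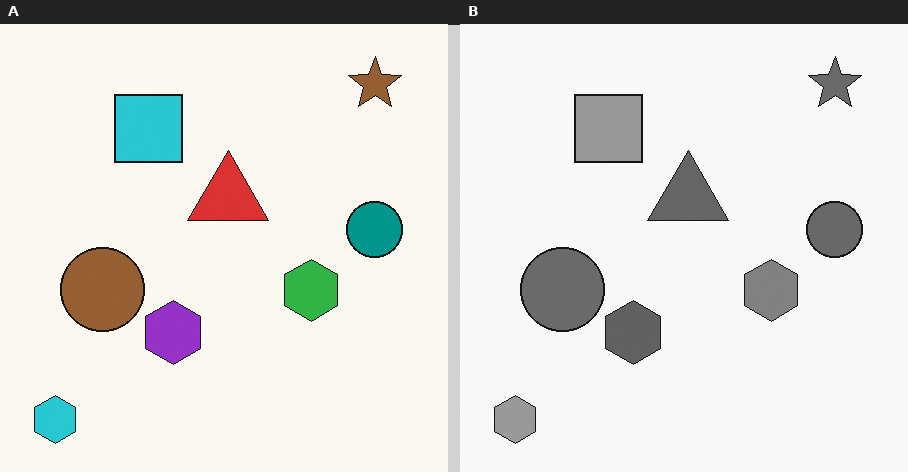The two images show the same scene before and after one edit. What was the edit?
It was converted to grayscale.

All color is removed — every shape is now a shade of grey.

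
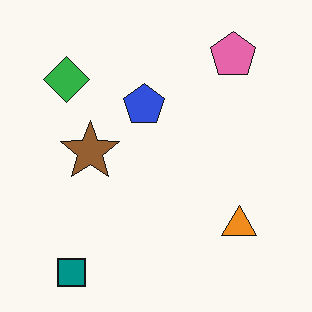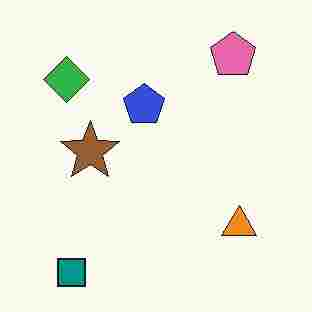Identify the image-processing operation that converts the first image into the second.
The image was heavily JPEG-compressed with obvious blocking artifacts.

Blocky 8×8 compression artifacts appear around shape edges and the flat background shows ringing — characteristic JPEG degradation.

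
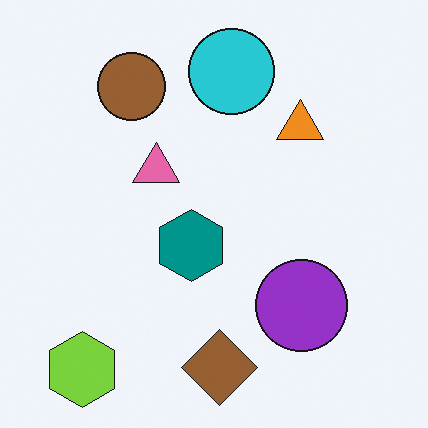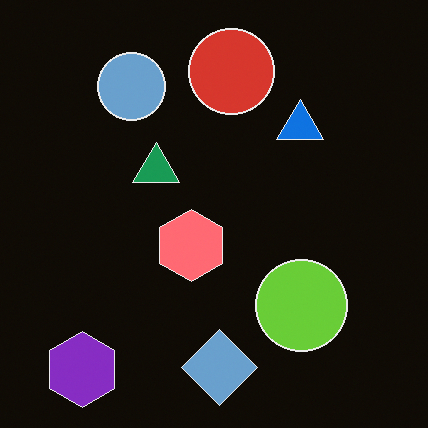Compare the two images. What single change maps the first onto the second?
The second image is the first color-inverted (negative).

The light background has become dark and every shape's color is its complement — a photographic negative.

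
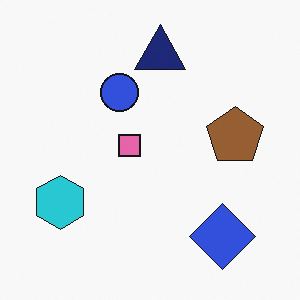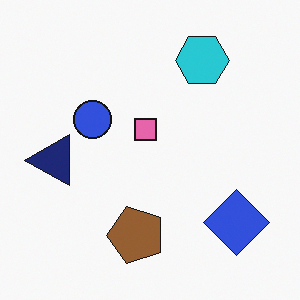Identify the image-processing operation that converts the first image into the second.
The transformation is: transposed (reflected across the top-left ↔ bottom-right diagonal).

Shapes have swapped their row and column positions — what was in the top-right is now in the bottom-left — a diagonal reflection.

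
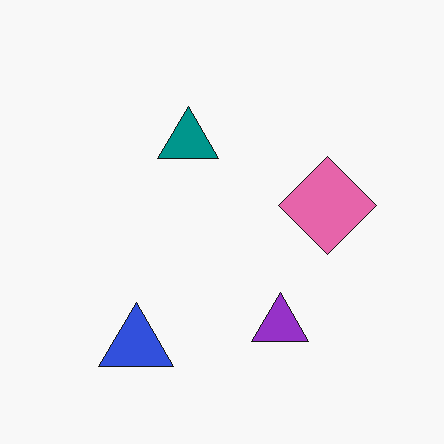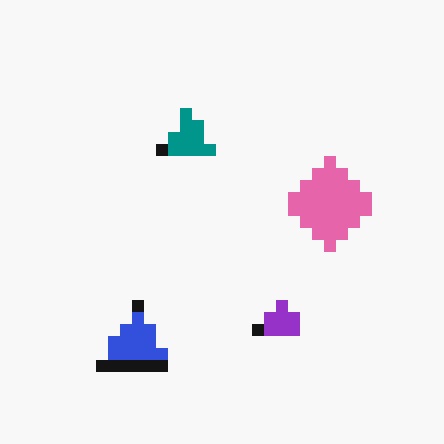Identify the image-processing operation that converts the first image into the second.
The transformation is: coarsely pixelated.

Shapes are reduced to large square blocks; fine edges and outlines are lost — a downscale-then-upscale (mosaic) effect.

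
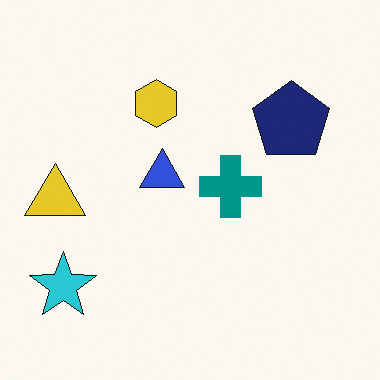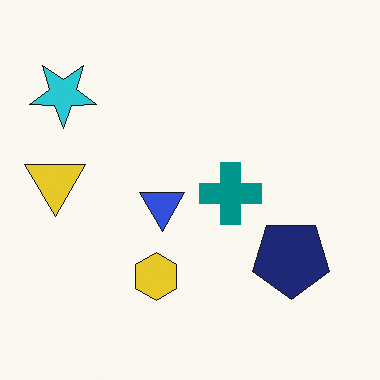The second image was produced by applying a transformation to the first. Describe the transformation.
The image was flipped vertically (top ↔ bottom).

The cyan star is in the bottom-left of the first image and the top-left of the second — shapes on opposite sides of the horizontal midline have swapped in a mirror flip.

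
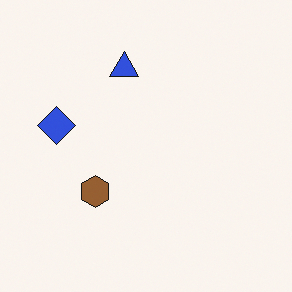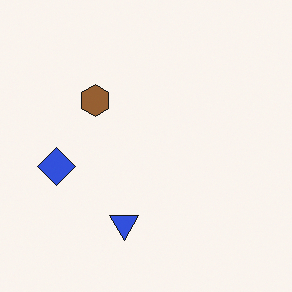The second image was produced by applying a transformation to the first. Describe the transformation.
The transformation is: flipped vertically (top ↔ bottom).

The blue triangle is in the top of the first image and the bottom of the second — shapes on opposite sides of the horizontal midline have swapped in a mirror flip.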